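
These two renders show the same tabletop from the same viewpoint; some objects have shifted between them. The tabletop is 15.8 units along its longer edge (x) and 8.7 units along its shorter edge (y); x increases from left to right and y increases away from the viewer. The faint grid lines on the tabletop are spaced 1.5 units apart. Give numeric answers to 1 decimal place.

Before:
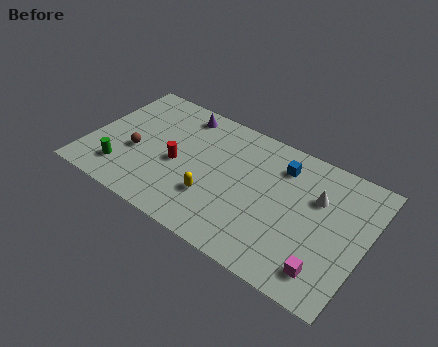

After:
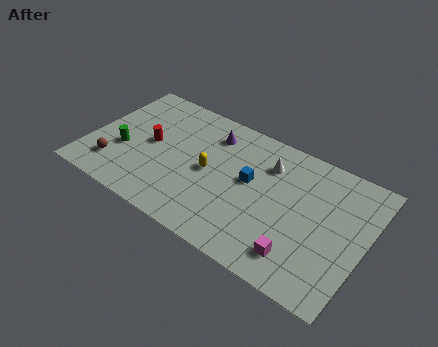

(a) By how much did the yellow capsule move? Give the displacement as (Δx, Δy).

(-0.5, 1.6)

The yellow capsule started near (7.4, 2.7) and ended near (6.9, 4.3).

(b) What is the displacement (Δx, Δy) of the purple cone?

(1.9, -0.6)

The purple cone was at about (4.7, 7.5) and moved to about (6.6, 6.9).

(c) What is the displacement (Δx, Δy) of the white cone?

(-2.9, 0.7)

The white cone was at about (12.9, 5.8) and moved to about (10.0, 6.5).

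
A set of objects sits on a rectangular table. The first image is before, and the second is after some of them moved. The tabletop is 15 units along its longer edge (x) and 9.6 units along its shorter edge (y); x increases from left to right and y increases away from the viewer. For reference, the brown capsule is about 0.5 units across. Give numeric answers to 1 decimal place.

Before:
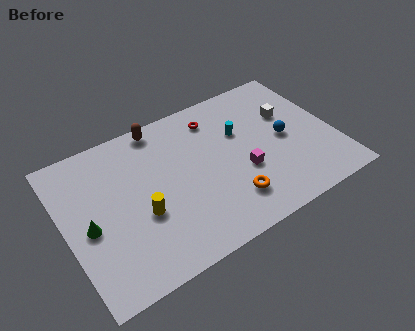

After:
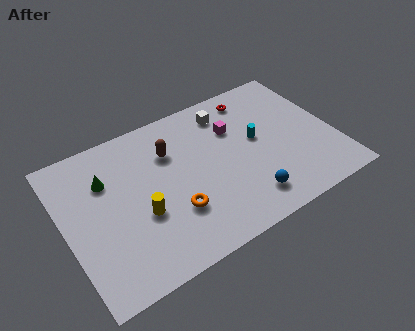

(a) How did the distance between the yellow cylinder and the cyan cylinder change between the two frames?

+0.5

Before: roughly 6.5 units apart; after: 7.0. That's 0.5 units further apart.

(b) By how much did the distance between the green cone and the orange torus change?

-2.9

Before: roughly 7.8 units apart; after: 4.9. That's 2.9 units closer together.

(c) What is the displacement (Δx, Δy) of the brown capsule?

(0.3, -1.9)

The brown capsule was at about (5.8, 8.7) and moved to about (6.1, 6.8).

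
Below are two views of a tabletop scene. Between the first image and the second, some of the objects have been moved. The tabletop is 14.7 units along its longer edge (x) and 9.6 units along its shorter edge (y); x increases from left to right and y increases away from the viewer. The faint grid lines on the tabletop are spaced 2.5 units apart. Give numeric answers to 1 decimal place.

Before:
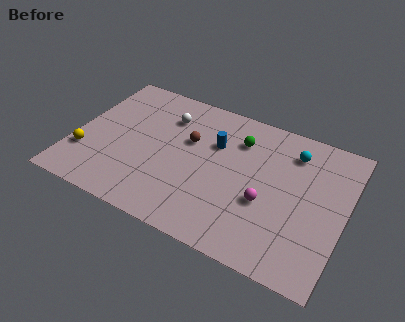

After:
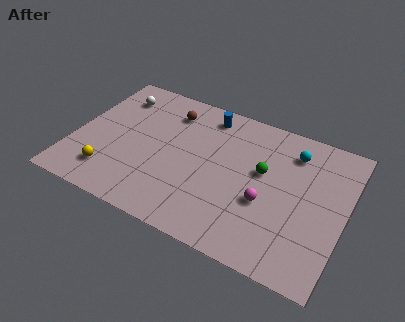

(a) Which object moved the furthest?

the white sphere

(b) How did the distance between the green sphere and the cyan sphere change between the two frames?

-0.5

The distance was about 2.9 in the first image and 2.4 in the second, so they moved 0.5 units closer together.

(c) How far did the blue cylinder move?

1.9

The blue cylinder was near (7.5, 6.4) before and (6.8, 8.2) after, so it travelled √(0.7² + 1.8²) ≈ 1.9 units.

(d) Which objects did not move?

the magenta sphere and the cyan sphere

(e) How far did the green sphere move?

2.2

From (8.7, 7.2) to (10.2, 5.6), the green sphere covered √(1.5² + 1.6²) ≈ 2.2 units.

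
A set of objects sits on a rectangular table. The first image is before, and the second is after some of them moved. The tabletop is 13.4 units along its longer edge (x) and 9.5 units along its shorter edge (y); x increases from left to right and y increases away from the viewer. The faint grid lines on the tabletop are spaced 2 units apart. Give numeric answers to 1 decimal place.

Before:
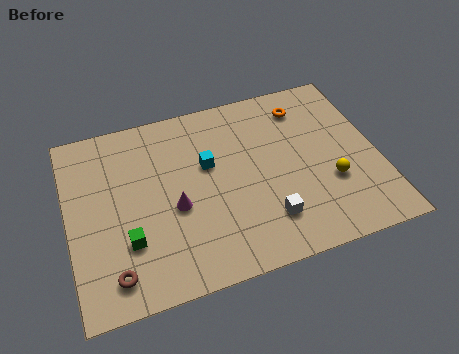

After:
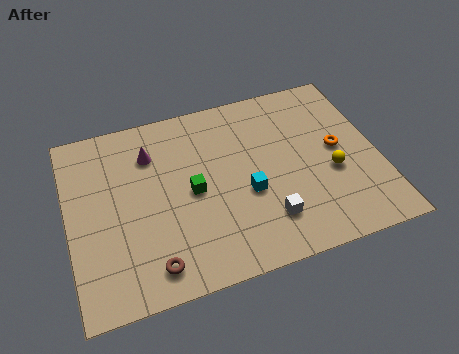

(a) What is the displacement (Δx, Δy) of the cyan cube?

(1.5, -2.0)

From the two frames, the cyan cube sits at roughly (6.1, 5.8) before and (7.6, 3.8) after.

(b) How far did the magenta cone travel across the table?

3.2

The magenta cone was near (4.5, 4.0) before and (3.7, 7.1) after, so it travelled √(0.8² + 3.1²) ≈ 3.2 units.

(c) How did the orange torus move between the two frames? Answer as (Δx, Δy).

(1.2, -2.7)

The orange torus started near (10.5, 7.7) and ended near (11.7, 5.0).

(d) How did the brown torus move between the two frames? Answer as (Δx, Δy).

(1.6, -0.1)

The brown torus started near (1.7, 1.5) and ended near (3.3, 1.4).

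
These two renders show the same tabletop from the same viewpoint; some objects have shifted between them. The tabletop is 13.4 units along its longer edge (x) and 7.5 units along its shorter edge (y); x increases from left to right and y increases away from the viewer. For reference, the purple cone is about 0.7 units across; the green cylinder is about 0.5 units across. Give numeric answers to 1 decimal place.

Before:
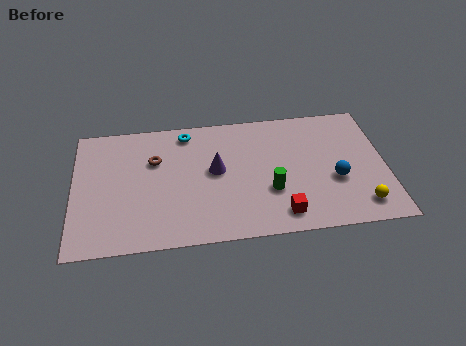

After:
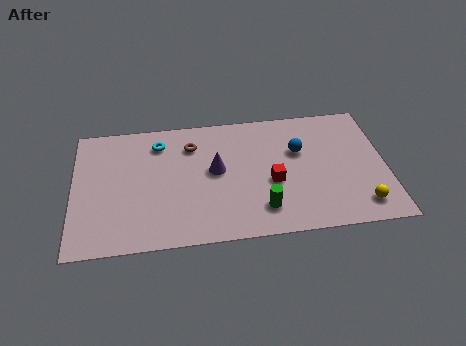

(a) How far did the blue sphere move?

2.4

The blue sphere moved from about (11.2, 2.9) to (9.7, 4.8), a distance of √(1.5² + 1.9²) ≈ 2.4.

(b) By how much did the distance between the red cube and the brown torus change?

-2.2

They were about 6.5 units apart before and 4.3 after — 2.2 units closer together.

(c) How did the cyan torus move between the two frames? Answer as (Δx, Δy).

(-1.2, -0.5)

The cyan torus was at about (4.9, 6.5) and moved to about (3.7, 6.0).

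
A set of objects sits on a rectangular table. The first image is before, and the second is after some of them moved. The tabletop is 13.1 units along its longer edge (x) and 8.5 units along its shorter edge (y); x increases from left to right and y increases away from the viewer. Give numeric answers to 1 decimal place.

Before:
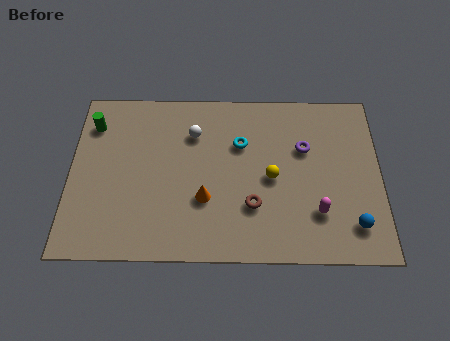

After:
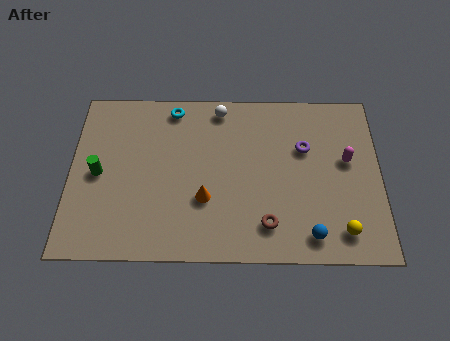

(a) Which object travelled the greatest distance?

the yellow sphere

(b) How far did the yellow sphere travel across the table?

3.9

The yellow sphere moved from about (8.5, 4.0) to (11.4, 1.4), a distance of √(2.9² + 2.6²) ≈ 3.9.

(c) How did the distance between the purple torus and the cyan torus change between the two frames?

+3.2

They were about 2.7 units apart before and 5.9 after — 3.2 units further apart.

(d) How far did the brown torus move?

1.1

The brown torus moved from about (7.7, 2.6) to (8.3, 1.7), a distance of √(0.6² + 0.9²) ≈ 1.1.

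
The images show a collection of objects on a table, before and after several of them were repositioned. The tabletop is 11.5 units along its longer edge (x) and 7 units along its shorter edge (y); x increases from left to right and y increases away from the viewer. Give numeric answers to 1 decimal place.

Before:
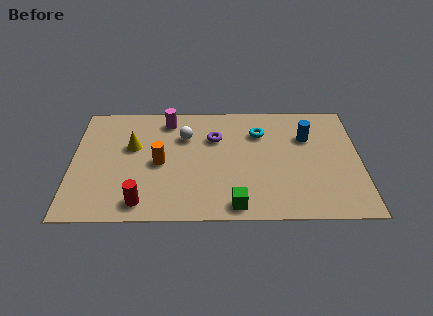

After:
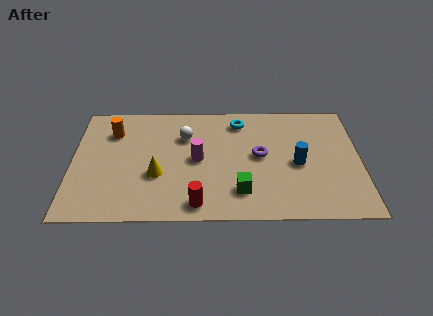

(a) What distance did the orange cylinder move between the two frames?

2.7

The orange cylinder was near (3.5, 3.3) before and (1.6, 5.2) after, so it travelled √(1.9² + 1.9²) ≈ 2.7 units.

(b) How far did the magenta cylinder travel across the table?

2.7

From (3.8, 5.9) to (5.0, 3.5), the magenta cylinder covered √(1.2² + 2.4²) ≈ 2.7 units.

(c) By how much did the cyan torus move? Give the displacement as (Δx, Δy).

(-0.8, 0.7)

The cyan torus was at about (7.5, 5.1) and moved to about (6.7, 5.8).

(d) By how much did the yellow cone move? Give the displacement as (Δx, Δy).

(1.0, -1.7)

The yellow cone was at about (2.4, 4.3) and moved to about (3.4, 2.6).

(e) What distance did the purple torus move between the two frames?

2.1

The purple torus moved from about (5.7, 4.8) to (7.5, 3.7), a distance of √(1.8² + 1.1²) ≈ 2.1.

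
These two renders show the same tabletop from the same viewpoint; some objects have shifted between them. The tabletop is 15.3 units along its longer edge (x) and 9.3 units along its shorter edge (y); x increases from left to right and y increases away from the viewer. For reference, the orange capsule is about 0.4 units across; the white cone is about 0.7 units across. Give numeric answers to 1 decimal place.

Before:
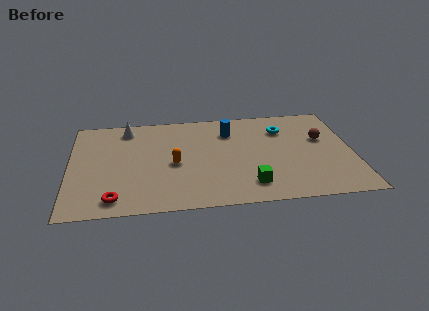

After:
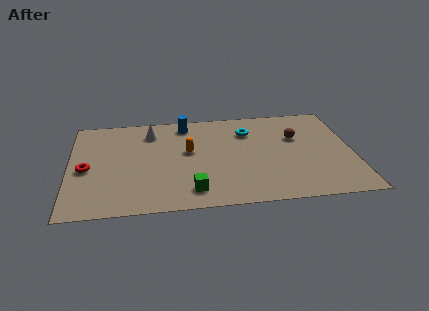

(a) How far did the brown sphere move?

1.4

From (13.7, 5.7) to (12.3, 6.0), the brown sphere covered √(1.4² + 0.3²) ≈ 1.4 units.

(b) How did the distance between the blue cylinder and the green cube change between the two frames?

+1.1

They were about 5.3 units apart before and 6.4 after — 1.1 units further apart.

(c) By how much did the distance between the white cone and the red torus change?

-1.9

The distance was about 6.6 in the first image and 4.7 in the second, so they moved 1.9 units closer together.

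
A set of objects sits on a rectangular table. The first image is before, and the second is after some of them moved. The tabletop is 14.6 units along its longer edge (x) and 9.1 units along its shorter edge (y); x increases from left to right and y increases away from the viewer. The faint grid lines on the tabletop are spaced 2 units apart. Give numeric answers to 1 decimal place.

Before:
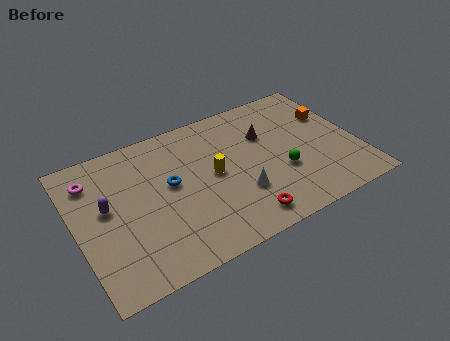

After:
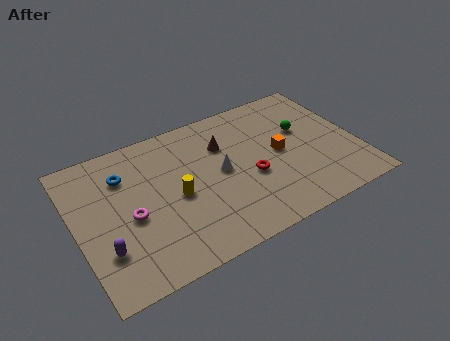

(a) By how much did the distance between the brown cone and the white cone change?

-2.0

They were about 3.7 units apart before and 1.7 after — 2.0 units closer together.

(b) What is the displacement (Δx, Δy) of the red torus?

(0.8, 2.4)

From the two frames, the red torus sits at roughly (8.1, 1.3) before and (8.9, 3.7) after.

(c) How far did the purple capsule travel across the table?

2.5

The purple capsule was near (1.6, 5.1) before and (1.2, 2.6) after, so it travelled √(0.4² + 2.5²) ≈ 2.5 units.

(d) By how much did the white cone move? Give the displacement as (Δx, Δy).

(-0.7, 1.8)

The white cone was at about (8.2, 2.9) and moved to about (7.5, 4.7).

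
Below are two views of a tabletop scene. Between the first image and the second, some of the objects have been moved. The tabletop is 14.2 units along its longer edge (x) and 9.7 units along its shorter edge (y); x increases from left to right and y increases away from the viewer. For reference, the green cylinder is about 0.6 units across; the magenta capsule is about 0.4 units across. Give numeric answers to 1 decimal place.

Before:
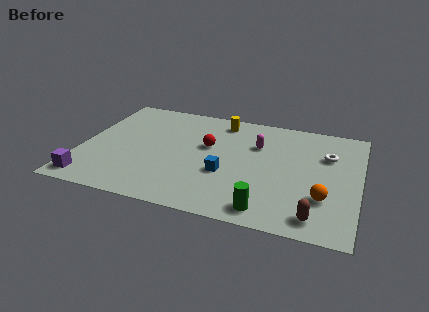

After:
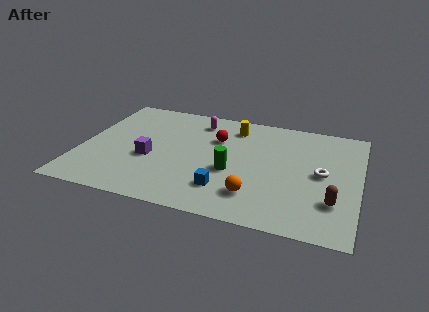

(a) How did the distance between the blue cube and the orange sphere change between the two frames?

-3.5

They were about 5.0 units apart before and 1.5 after — 3.5 units closer together.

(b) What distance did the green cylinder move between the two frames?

3.4

From (9.8, 1.2) to (7.8, 3.9), the green cylinder covered √(2.0² + 2.7²) ≈ 3.4 units.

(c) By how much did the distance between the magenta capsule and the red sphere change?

-0.8

Before: roughly 2.6 units apart; after: 1.8. That's 0.8 units closer together.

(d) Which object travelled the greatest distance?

the purple cube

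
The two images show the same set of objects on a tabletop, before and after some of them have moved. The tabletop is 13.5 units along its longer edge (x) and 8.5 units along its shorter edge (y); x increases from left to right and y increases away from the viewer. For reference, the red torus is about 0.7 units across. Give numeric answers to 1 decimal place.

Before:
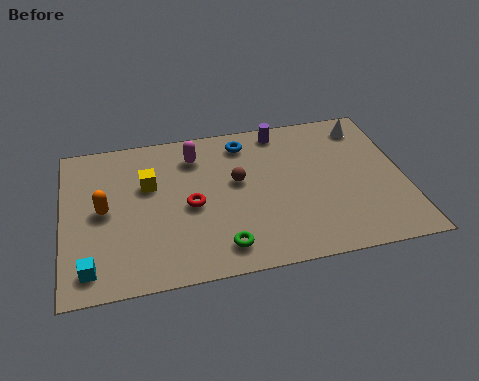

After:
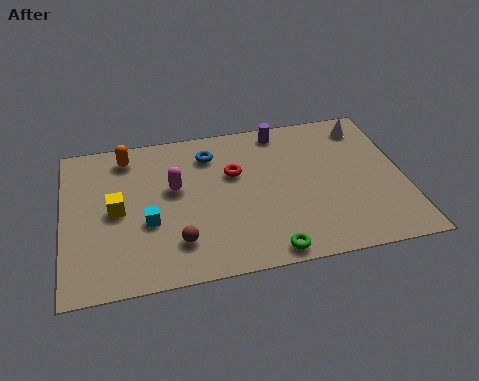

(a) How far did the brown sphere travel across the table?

3.8

The brown sphere was near (6.9, 4.9) before and (4.4, 2.0) after, so it travelled √(2.5² + 2.9²) ≈ 3.8 units.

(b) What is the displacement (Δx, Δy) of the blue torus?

(-1.4, -0.4)

The blue torus was at about (7.3, 7.1) and moved to about (5.9, 6.7).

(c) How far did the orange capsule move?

3.1

The orange capsule moved from about (1.6, 4.3) to (2.6, 7.2), a distance of √(1.0² + 2.9²) ≈ 3.1.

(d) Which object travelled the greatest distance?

the brown sphere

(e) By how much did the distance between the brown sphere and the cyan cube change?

-5.2

They were about 6.9 units apart before and 1.7 after — 5.2 units closer together.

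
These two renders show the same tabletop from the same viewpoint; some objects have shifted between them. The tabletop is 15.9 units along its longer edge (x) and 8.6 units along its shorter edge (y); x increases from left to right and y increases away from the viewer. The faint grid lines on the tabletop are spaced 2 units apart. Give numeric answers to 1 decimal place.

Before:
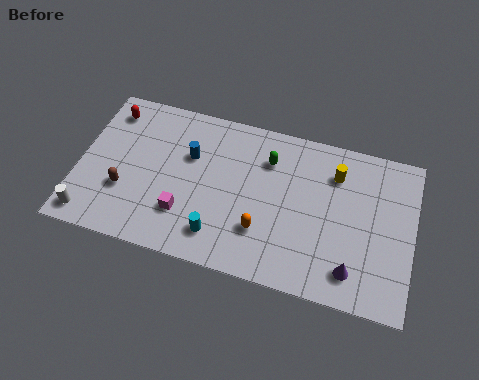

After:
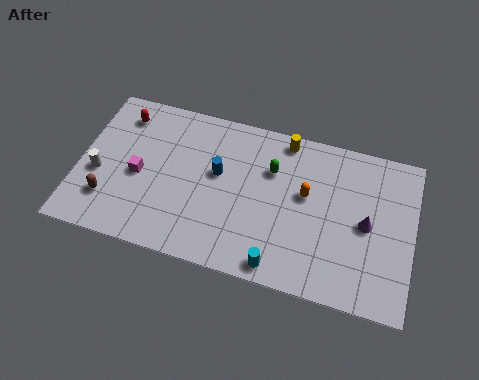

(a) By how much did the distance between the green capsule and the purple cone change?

-1.5

Before: roughly 6.4 units apart; after: 4.9. That's 1.5 units closer together.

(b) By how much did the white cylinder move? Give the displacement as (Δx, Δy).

(0.2, 2.4)

The white cylinder was at about (0.8, 1.1) and moved to about (1.0, 3.5).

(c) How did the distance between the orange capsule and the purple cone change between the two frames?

-1.4

Before: roughly 4.4 units apart; after: 3.0. That's 1.4 units closer together.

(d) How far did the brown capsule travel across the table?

1.0

The brown capsule moved from about (2.3, 2.9) to (1.6, 2.2), a distance of √(0.7² + 0.7²) ≈ 1.0.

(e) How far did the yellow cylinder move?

2.8

The yellow cylinder moved from about (12.1, 6.5) to (9.6, 7.7), a distance of √(2.5² + 1.2²) ≈ 2.8.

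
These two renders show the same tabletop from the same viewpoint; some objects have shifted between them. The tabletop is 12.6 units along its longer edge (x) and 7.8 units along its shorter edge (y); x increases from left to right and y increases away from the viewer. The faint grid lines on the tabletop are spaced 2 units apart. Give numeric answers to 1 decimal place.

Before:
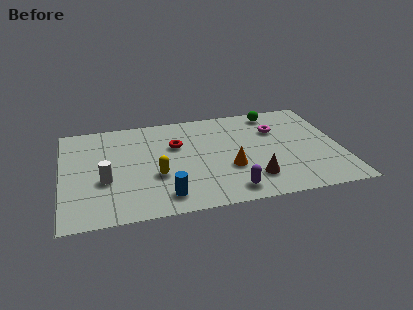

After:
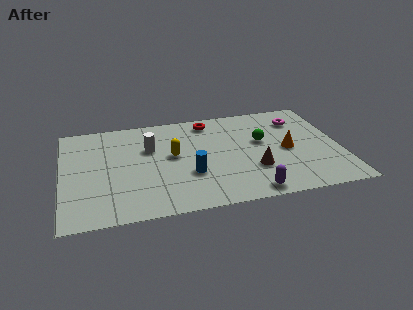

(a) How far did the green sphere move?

2.3

The green sphere moved from about (9.8, 6.8) to (9.1, 4.6), a distance of √(0.7² + 2.2²) ≈ 2.3.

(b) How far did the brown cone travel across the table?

0.7

The brown cone was near (8.5, 1.8) before and (8.6, 2.5) after, so it travelled √(0.1² + 0.7²) ≈ 0.7 units.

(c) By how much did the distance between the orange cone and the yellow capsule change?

+1.9

The distance was about 3.3 in the first image and 5.2 in the second, so they moved 1.9 units further apart.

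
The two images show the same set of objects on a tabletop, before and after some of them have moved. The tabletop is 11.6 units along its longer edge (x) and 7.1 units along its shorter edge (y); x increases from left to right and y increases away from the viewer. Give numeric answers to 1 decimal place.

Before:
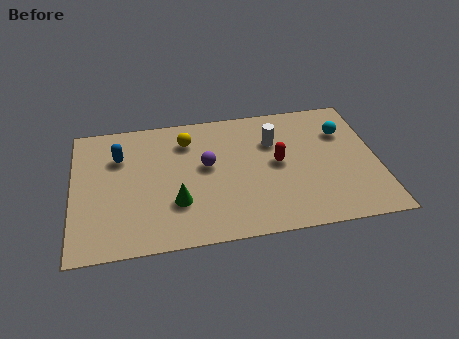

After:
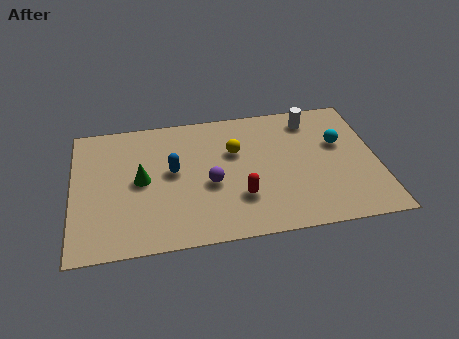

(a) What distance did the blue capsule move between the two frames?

2.3

The blue capsule was near (1.8, 5.0) before and (3.8, 3.9) after, so it travelled √(2.0² + 1.1²) ≈ 2.3 units.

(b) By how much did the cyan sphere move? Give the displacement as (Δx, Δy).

(-0.2, -0.6)

From the two frames, the cyan sphere sits at roughly (10.4, 5.0) before and (10.2, 4.4) after.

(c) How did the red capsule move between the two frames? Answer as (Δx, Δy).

(-1.5, -1.6)

The red capsule started near (7.8, 3.7) and ended near (6.3, 2.1).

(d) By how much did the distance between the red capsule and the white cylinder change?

+3.6

The distance was about 1.2 in the first image and 4.8 in the second, so they moved 3.6 units further apart.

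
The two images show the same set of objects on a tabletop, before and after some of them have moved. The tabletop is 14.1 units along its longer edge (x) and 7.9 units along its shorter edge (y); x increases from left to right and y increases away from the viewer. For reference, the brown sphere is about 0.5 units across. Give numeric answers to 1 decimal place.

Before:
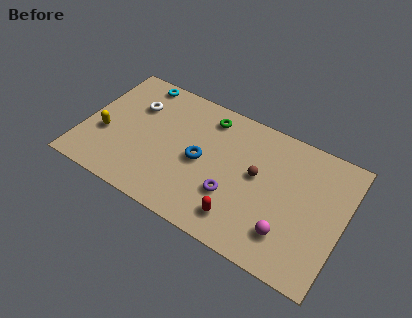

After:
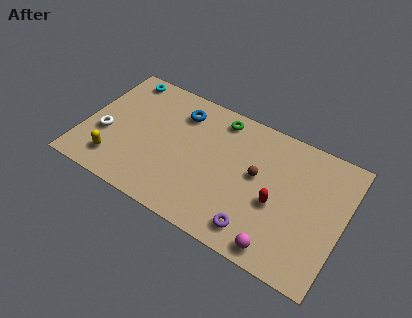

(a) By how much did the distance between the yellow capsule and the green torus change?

+0.9

Before: roughly 6.3 units apart; after: 7.2. That's 0.9 units further apart.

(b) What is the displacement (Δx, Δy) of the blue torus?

(-1.5, 2.4)

The blue torus started near (6.4, 3.8) and ended near (4.9, 6.2).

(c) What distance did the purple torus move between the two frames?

2.0

From (8.3, 2.6) to (9.8, 1.3), the purple torus covered √(1.5² + 1.3²) ≈ 2.0 units.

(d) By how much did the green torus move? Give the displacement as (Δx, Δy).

(0.6, 0.2)

The green torus was at about (6.4, 6.6) and moved to about (7.0, 6.8).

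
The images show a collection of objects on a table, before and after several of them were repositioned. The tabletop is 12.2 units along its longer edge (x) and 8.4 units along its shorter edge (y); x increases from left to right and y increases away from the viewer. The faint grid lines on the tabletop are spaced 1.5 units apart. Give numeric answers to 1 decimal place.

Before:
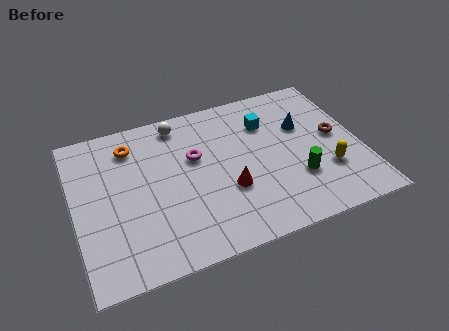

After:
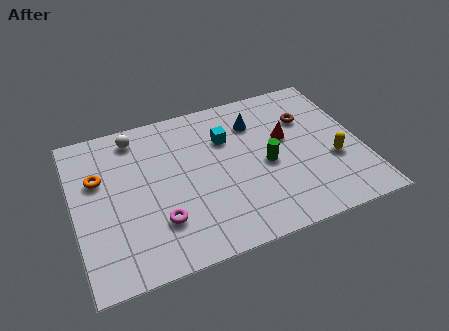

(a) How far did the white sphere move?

1.9

From (4.7, 7.3) to (2.8, 7.2), the white sphere covered √(1.9² + 0.1²) ≈ 1.9 units.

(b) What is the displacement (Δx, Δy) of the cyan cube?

(-1.8, -0.3)

From the two frames, the cyan cube sits at roughly (8.4, 6.1) before and (6.6, 5.8) after.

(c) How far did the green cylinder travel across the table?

1.7

The green cylinder moved from about (9.3, 2.6) to (8.1, 3.8), a distance of √(1.2² + 1.2²) ≈ 1.7.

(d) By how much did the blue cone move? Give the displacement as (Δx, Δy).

(-2.0, 0.9)

The blue cone started near (9.9, 5.4) and ended near (7.9, 6.3).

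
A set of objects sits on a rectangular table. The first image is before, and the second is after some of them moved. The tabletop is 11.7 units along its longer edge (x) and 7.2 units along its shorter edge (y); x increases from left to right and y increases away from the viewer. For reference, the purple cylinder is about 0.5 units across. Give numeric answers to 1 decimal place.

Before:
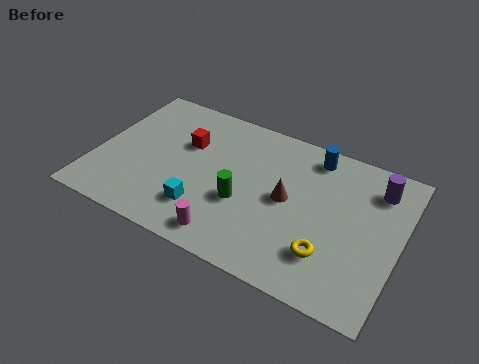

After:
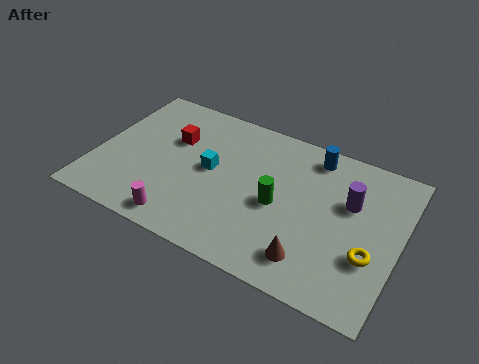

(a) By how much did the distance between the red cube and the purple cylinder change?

-0.5

The distance was about 7.4 in the first image and 6.9 in the second, so they moved 0.5 units closer together.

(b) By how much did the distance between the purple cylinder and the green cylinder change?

-2.7

The distance was about 5.6 in the first image and 2.9 in the second, so they moved 2.7 units closer together.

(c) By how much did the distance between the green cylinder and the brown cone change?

+0.6

Before: roughly 1.8 units apart; after: 2.4. That's 0.6 units further apart.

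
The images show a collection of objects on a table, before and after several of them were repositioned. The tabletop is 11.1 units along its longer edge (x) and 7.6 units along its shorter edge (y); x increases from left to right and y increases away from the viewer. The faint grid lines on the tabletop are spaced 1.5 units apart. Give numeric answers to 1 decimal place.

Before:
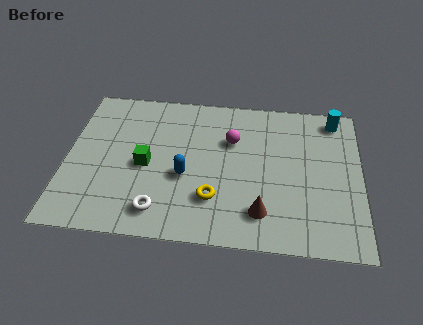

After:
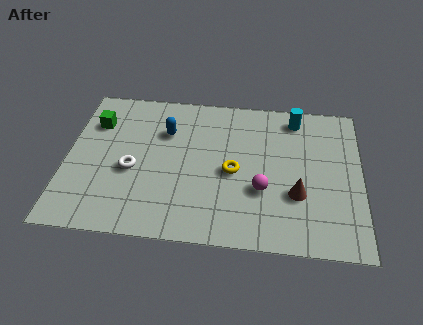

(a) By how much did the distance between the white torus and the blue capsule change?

+0.4

Before: roughly 2.0 units apart; after: 2.4. That's 0.4 units further apart.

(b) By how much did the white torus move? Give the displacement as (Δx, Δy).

(-1.1, 1.9)

The white torus was at about (3.6, 1.3) and moved to about (2.5, 3.2).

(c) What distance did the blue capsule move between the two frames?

2.3

The blue capsule was near (4.5, 3.1) before and (3.7, 5.3) after, so it travelled √(0.8² + 2.2²) ≈ 2.3 units.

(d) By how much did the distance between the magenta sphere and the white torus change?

+0.3

The distance was about 4.6 in the first image and 4.9 in the second, so they moved 0.3 units further apart.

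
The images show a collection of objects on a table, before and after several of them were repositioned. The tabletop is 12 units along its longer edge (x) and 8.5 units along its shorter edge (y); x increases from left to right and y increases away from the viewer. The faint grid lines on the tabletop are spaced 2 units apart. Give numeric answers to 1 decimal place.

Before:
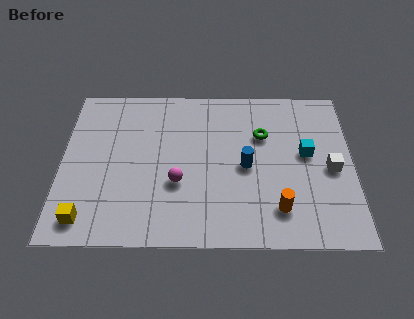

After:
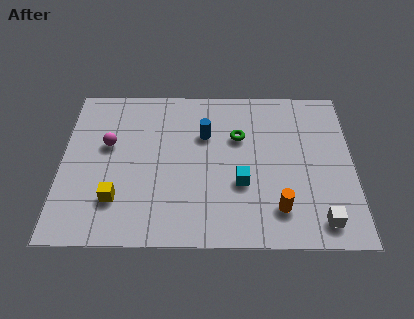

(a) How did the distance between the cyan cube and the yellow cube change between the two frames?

-4.5

They were about 9.7 units apart before and 5.2 after — 4.5 units closer together.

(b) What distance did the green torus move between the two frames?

1.0

From (8.3, 5.7) to (7.3, 5.6), the green torus covered √(1.0² + 0.1²) ≈ 1.0 units.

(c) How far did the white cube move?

2.7

From (11.1, 3.9) to (10.6, 1.2), the white cube covered √(0.5² + 2.7²) ≈ 2.7 units.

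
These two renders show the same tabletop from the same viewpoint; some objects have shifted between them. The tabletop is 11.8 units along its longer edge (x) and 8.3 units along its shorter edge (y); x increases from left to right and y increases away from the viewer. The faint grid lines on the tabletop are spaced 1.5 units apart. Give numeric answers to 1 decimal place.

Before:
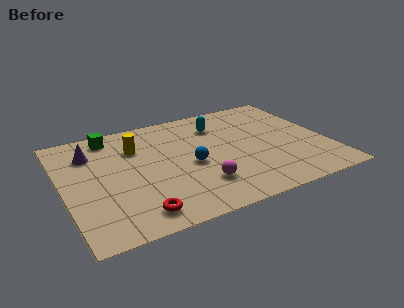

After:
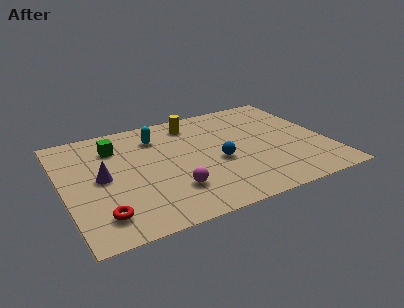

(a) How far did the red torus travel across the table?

1.6

The red torus was near (2.9, 1.2) before and (1.4, 1.6) after, so it travelled √(1.5² + 0.4²) ≈ 1.6 units.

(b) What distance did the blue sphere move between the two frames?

1.2

From (5.6, 3.7) to (6.8, 3.5), the blue sphere covered √(1.2² + 0.2²) ≈ 1.2 units.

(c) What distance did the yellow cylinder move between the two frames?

2.9

From (3.4, 5.9) to (6.1, 6.9), the yellow cylinder covered √(2.7² + 1.0²) ≈ 2.9 units.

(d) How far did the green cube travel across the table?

0.9

The green cube was near (2.4, 7.2) before and (2.5, 6.3) after, so it travelled √(0.1² + 0.9²) ≈ 0.9 units.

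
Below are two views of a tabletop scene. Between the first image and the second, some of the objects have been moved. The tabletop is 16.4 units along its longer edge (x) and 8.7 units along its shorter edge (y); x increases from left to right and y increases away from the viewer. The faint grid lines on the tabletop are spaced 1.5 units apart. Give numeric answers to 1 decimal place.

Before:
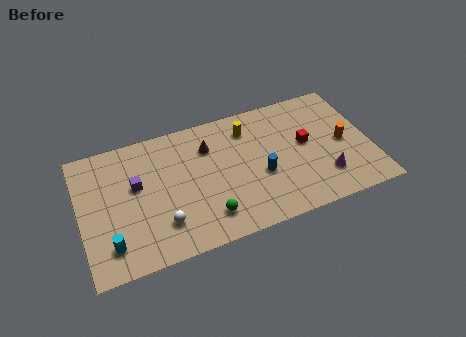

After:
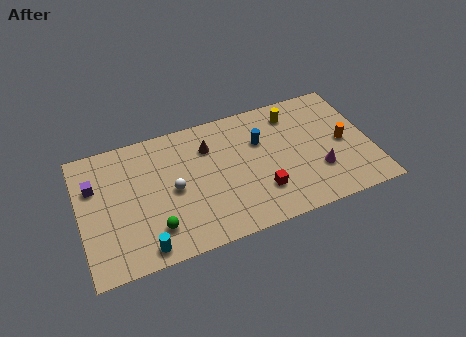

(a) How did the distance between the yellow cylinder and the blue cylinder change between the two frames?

-1.0

The distance was about 3.4 in the first image and 2.4 in the second, so they moved 1.0 units closer together.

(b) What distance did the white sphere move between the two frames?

2.2

The white sphere moved from about (4.4, 2.2) to (5.2, 4.2), a distance of √(0.8² + 2.0²) ≈ 2.2.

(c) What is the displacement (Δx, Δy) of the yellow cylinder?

(2.6, 0.2)

From the two frames, the yellow cylinder sits at roughly (9.7, 6.9) before and (12.3, 7.1) after.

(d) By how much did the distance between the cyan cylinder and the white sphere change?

+0.8

They were about 2.9 units apart before and 3.7 after — 0.8 units further apart.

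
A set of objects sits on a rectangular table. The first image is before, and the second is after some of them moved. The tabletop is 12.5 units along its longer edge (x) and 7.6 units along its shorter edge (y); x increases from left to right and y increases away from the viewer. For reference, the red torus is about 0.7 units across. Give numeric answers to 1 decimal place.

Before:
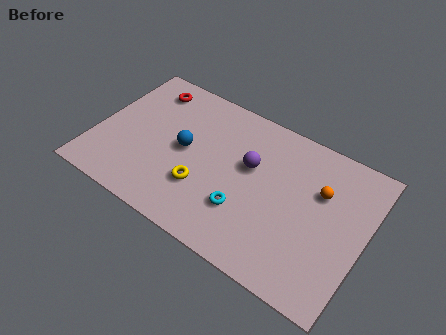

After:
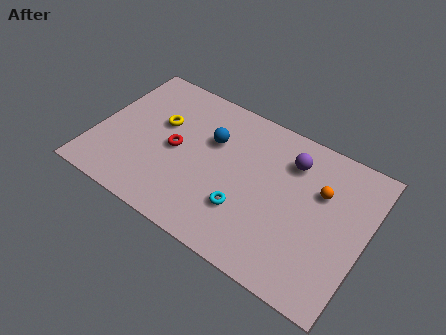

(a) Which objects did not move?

the orange sphere and the cyan torus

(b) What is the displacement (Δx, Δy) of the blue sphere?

(1.1, 1.1)

The blue sphere started near (4.1, 3.9) and ended near (5.2, 5.0).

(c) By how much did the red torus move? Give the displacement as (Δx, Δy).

(1.8, -2.6)

The red torus was at about (1.9, 6.3) and moved to about (3.7, 3.7).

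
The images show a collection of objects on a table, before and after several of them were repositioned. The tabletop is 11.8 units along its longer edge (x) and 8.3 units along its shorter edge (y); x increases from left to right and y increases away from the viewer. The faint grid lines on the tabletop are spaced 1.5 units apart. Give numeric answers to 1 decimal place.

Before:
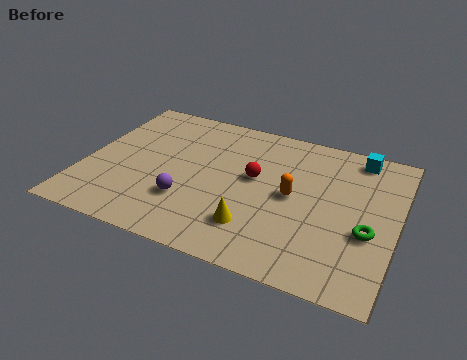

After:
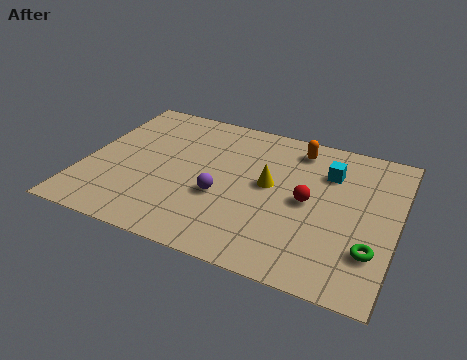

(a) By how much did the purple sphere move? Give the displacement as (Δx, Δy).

(1.2, 0.7)

The purple sphere was at about (4.1, 2.5) and moved to about (5.3, 3.2).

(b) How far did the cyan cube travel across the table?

1.6

From (10.1, 7.3) to (9.1, 6.0), the cyan cube covered √(1.0² + 1.3²) ≈ 1.6 units.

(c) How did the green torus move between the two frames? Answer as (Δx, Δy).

(0.2, -0.9)

The green torus was at about (10.8, 3.2) and moved to about (11.0, 2.3).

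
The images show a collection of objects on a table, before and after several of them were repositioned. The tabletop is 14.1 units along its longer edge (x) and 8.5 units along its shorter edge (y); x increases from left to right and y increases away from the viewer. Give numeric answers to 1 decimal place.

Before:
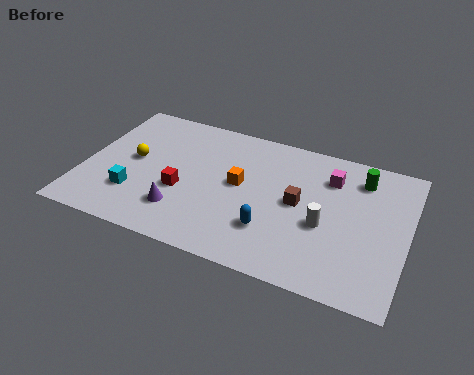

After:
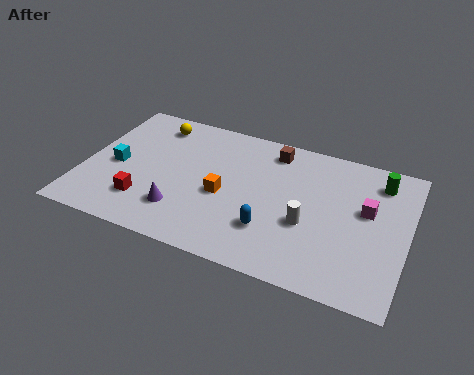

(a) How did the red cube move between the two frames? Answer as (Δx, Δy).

(-1.5, -1.2)

From the two frames, the red cube sits at roughly (4.4, 3.3) before and (2.9, 2.1) after.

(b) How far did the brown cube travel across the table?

3.1

The brown cube was near (9.4, 4.4) before and (8.0, 7.2) after, so it travelled √(1.4² + 2.8²) ≈ 3.1 units.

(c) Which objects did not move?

the blue capsule and the purple cone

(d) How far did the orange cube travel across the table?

1.1

The orange cube was near (6.8, 4.6) before and (6.2, 3.7) after, so it travelled √(0.6² + 0.9²) ≈ 1.1 units.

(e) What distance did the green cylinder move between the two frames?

0.8

From (11.9, 6.8) to (12.7, 6.9), the green cylinder covered √(0.8² + 0.1²) ≈ 0.8 units.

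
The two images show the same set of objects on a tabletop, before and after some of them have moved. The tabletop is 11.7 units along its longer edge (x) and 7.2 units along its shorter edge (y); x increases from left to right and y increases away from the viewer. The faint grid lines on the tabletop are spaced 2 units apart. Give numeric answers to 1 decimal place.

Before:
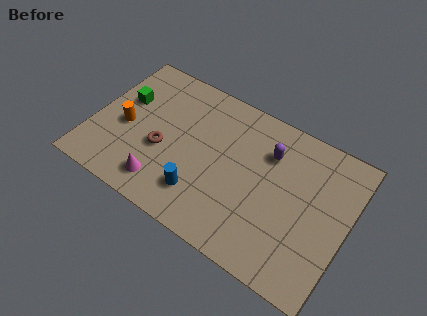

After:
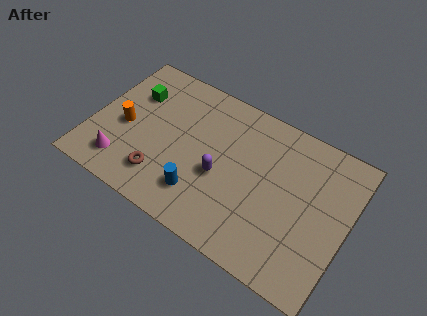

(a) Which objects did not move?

the blue cylinder and the orange cylinder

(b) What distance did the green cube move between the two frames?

0.6

The green cube was near (1.2, 4.5) before and (1.6, 5.0) after, so it travelled √(0.4² + 0.5²) ≈ 0.6 units.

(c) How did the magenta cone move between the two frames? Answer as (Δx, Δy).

(-1.9, 0.1)

The magenta cone was at about (3.6, 1.3) and moved to about (1.7, 1.4).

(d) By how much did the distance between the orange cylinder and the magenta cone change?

-1.0

Before: roughly 2.8 units apart; after: 1.8. That's 1.0 units closer together.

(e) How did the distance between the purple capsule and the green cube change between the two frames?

-1.9

The distance was about 6.7 in the first image and 4.8 in the second, so they moved 1.9 units closer together.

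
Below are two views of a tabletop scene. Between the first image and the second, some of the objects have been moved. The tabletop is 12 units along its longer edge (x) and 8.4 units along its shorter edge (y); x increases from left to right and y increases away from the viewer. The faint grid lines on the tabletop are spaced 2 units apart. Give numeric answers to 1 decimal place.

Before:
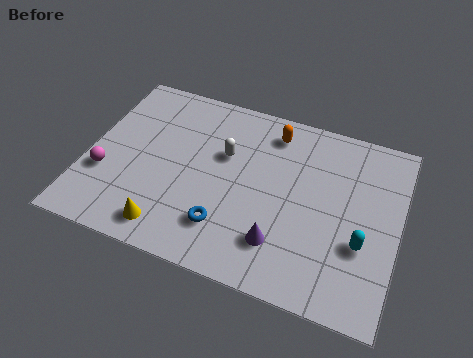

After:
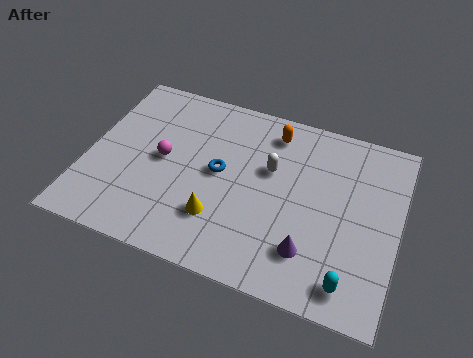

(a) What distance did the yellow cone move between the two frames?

2.1

The yellow cone was near (3.5, 1.2) before and (5.3, 2.3) after, so it travelled √(1.8² + 1.1²) ≈ 2.1 units.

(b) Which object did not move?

the orange capsule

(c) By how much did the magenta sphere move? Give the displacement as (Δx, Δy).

(2.1, 1.4)

The magenta sphere started near (0.8, 2.9) and ended near (2.9, 4.3).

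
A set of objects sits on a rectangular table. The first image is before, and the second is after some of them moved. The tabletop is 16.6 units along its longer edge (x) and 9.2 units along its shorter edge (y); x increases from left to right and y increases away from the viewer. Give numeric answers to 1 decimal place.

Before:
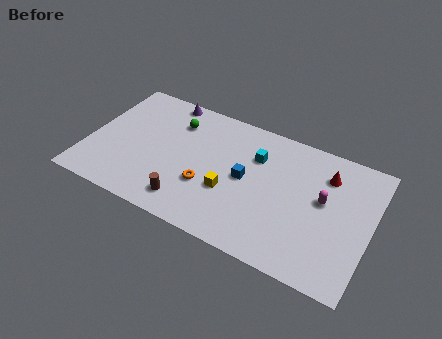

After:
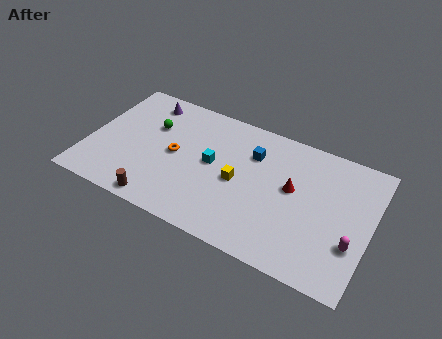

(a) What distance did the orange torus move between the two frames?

2.5

The orange torus was near (7.2, 3.2) before and (5.1, 4.6) after, so it travelled √(2.1² + 1.4²) ≈ 2.5 units.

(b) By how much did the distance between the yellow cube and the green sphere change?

+0.5

The distance was about 5.2 in the first image and 5.7 in the second, so they moved 0.5 units further apart.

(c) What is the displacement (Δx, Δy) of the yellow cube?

(0.4, 0.9)

The yellow cube was at about (8.5, 3.4) and moved to about (8.9, 4.3).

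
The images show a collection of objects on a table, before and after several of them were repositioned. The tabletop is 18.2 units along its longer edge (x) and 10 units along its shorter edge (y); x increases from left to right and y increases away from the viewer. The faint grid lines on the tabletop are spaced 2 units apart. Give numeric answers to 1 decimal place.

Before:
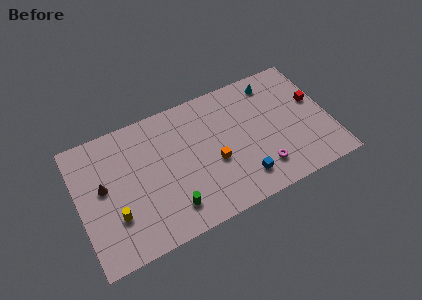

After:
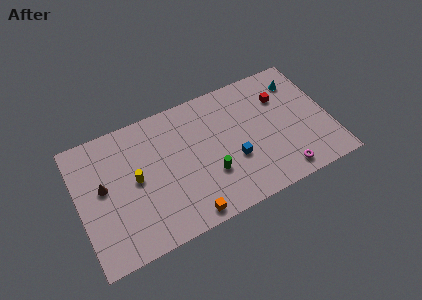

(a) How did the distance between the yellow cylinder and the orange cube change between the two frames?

-2.1

They were about 7.4 units apart before and 5.3 after — 2.1 units closer together.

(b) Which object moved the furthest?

the orange cube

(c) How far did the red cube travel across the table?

2.6

The red cube was near (17.3, 5.9) before and (15.0, 7.1) after, so it travelled √(2.3² + 1.2²) ≈ 2.6 units.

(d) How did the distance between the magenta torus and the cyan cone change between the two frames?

+0.4

The distance was about 6.5 in the first image and 6.9 in the second, so they moved 0.4 units further apart.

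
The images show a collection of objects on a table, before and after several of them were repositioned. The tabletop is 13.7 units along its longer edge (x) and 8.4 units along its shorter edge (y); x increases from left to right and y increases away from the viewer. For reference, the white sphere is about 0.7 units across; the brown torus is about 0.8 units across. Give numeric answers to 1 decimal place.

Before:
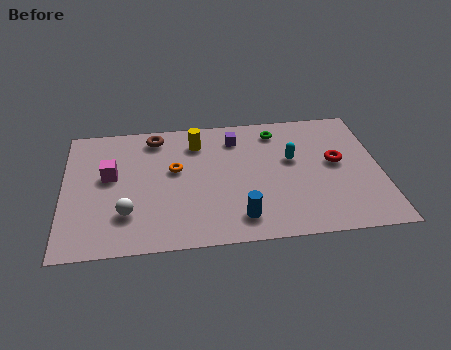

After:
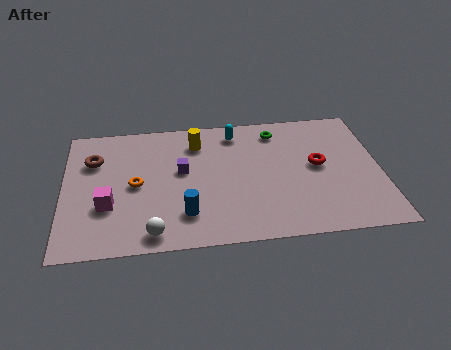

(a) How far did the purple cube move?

3.1

The purple cube moved from about (7.5, 6.7) to (5.1, 4.8), a distance of √(2.4² + 1.9²) ≈ 3.1.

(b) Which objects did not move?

the green torus and the yellow cylinder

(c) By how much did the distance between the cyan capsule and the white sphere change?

-0.6

Before: roughly 7.7 units apart; after: 7.1. That's 0.6 units closer together.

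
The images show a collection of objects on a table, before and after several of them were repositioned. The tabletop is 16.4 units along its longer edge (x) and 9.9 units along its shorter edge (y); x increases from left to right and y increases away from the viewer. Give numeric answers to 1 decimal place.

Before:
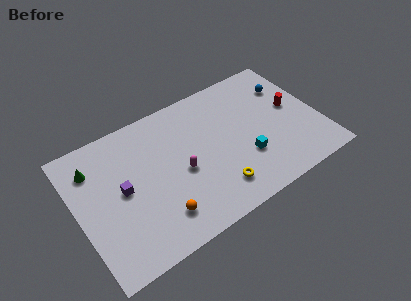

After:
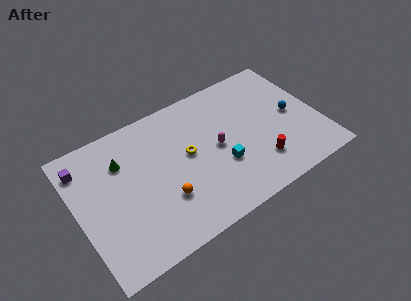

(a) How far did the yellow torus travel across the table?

3.7

The yellow torus moved from about (8.9, 2.0) to (7.5, 5.4), a distance of √(1.4² + 3.4²) ≈ 3.7.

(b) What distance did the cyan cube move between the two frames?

1.6

The cyan cube was near (11.1, 3.2) before and (9.5, 3.5) after, so it travelled √(1.6² + 0.3²) ≈ 1.6 units.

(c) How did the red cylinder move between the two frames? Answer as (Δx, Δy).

(-2.9, -3.0)

The red cylinder started near (14.8, 5.4) and ended near (11.9, 2.4).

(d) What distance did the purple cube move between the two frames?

3.6

The purple cube was near (3.0, 5.1) before and (0.8, 8.0) after, so it travelled √(2.2² + 2.9²) ≈ 3.6 units.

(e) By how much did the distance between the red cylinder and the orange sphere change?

-3.9

The distance was about 10.3 in the first image and 6.4 in the second, so they moved 3.9 units closer together.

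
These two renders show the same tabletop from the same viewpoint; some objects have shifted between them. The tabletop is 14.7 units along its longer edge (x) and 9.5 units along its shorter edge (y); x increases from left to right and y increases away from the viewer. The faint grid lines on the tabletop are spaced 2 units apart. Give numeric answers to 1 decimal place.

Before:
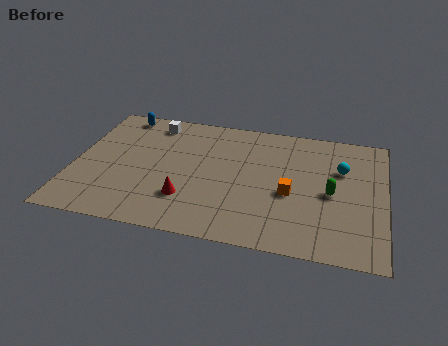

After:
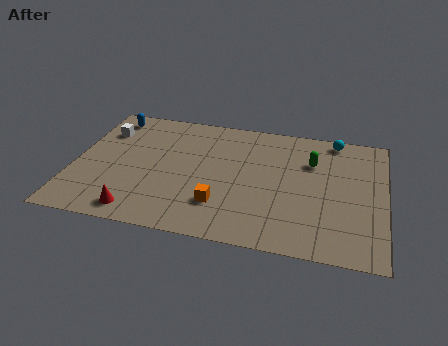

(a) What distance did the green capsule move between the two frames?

2.4

The green capsule was near (12.2, 4.4) before and (11.2, 6.6) after, so it travelled √(1.0² + 2.2²) ≈ 2.4 units.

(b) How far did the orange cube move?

3.5

The orange cube moved from about (10.3, 4.0) to (7.1, 2.5), a distance of √(3.2² + 1.5²) ≈ 3.5.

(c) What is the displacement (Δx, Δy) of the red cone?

(-2.2, -1.4)

From the two frames, the red cone sits at roughly (5.5, 2.6) before and (3.3, 1.2) after.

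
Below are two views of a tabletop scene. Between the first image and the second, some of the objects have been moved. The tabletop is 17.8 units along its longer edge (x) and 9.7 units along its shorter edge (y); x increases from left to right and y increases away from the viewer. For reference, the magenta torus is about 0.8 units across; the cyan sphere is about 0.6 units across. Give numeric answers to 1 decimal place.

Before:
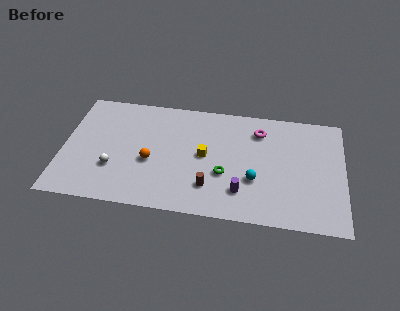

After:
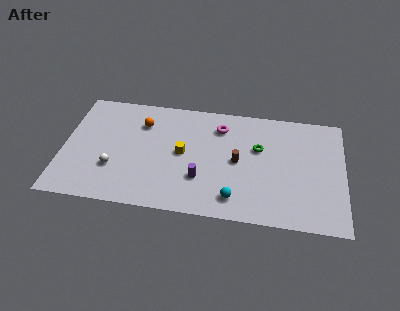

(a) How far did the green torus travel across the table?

3.3

The green torus was near (10.3, 3.6) before and (12.4, 6.1) after, so it travelled √(2.1² + 2.5²) ≈ 3.3 units.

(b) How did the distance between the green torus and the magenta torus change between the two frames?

-1.6

Before: roughly 4.5 units apart; after: 2.9. That's 1.6 units closer together.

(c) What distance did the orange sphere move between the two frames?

3.3

The orange sphere moved from about (5.6, 4.0) to (4.9, 7.2), a distance of √(0.7² + 3.2²) ≈ 3.3.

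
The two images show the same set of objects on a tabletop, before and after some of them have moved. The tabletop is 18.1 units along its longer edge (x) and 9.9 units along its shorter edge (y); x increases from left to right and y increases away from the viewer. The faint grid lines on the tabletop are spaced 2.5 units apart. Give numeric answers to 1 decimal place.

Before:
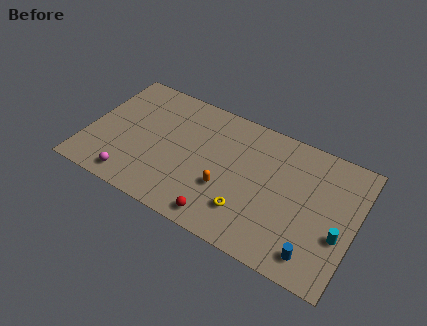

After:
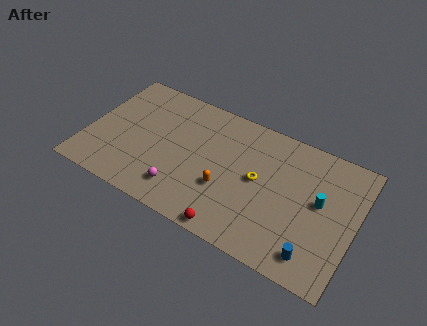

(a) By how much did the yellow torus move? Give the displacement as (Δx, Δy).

(0.4, 2.7)

The yellow torus was at about (11.2, 2.5) and moved to about (11.6, 5.2).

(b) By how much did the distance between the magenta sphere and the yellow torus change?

-2.0

They were about 7.8 units apart before and 5.8 after — 2.0 units closer together.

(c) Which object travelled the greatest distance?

the magenta sphere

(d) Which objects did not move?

the orange capsule and the blue cylinder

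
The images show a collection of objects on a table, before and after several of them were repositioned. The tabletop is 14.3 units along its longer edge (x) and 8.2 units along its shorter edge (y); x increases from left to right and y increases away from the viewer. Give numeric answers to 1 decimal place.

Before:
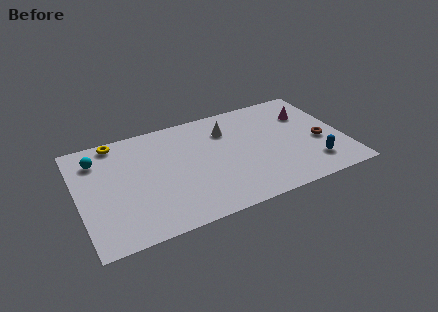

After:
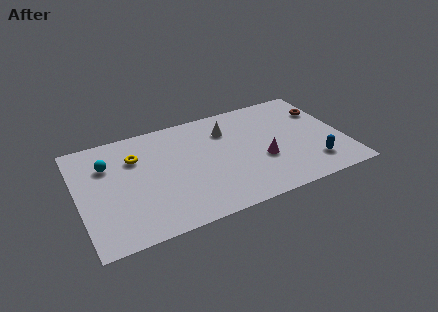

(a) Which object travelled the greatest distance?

the magenta cone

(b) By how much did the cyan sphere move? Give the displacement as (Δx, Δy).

(0.5, -0.6)

The cyan sphere started near (1.2, 6.4) and ended near (1.7, 5.8).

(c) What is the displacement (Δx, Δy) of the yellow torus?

(0.9, -1.6)

The yellow torus was at about (2.3, 7.4) and moved to about (3.2, 5.8).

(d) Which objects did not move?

the white cone and the blue capsule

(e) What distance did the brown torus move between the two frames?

2.5

The brown torus moved from about (13.0, 3.4) to (13.5, 5.8), a distance of √(0.5² + 2.4²) ≈ 2.5.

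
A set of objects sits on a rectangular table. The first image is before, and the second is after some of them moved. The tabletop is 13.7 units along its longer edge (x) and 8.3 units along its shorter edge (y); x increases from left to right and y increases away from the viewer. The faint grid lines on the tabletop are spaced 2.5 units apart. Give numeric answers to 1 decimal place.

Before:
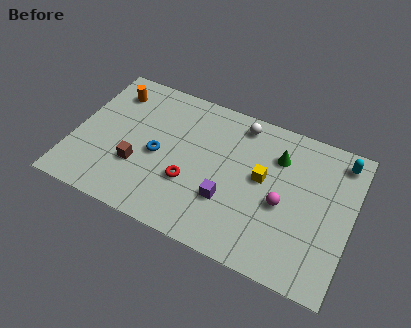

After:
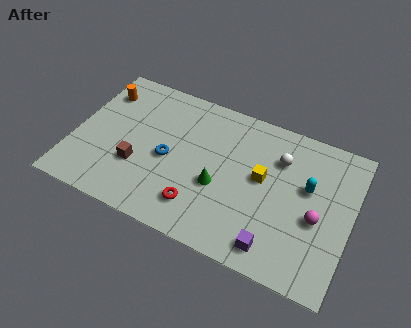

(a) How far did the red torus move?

1.3

The red torus moved from about (5.9, 2.9) to (6.5, 1.8), a distance of √(0.6² + 1.1²) ≈ 1.3.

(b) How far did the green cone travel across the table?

3.8

From (9.9, 6.1) to (7.3, 3.3), the green cone covered √(2.6² + 2.8²) ≈ 3.8 units.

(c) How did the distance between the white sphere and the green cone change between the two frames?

+1.5

Before: roughly 2.3 units apart; after: 3.8. That's 1.5 units further apart.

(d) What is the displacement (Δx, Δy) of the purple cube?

(2.5, -1.5)

The purple cube was at about (7.8, 2.7) and moved to about (10.3, 1.2).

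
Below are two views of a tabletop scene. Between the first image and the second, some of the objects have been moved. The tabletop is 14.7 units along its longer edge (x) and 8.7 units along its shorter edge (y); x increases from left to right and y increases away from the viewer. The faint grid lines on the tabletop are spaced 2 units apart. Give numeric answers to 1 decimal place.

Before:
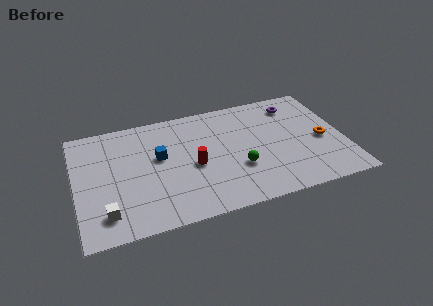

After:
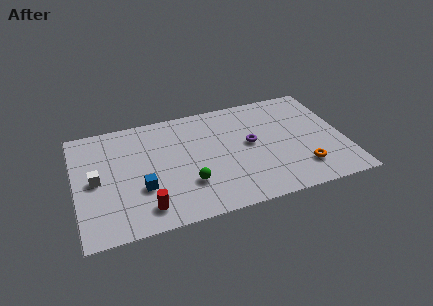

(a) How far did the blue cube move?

2.4

From (4.6, 5.1) to (3.5, 3.0), the blue cube covered √(1.1² + 2.1²) ≈ 2.4 units.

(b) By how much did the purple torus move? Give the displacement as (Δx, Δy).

(-2.7, -2.4)

From the two frames, the purple torus sits at roughly (12.3, 7.1) before and (9.6, 4.7) after.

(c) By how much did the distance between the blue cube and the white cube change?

-1.9

Before: roughly 4.6 units apart; after: 2.7. That's 1.9 units closer together.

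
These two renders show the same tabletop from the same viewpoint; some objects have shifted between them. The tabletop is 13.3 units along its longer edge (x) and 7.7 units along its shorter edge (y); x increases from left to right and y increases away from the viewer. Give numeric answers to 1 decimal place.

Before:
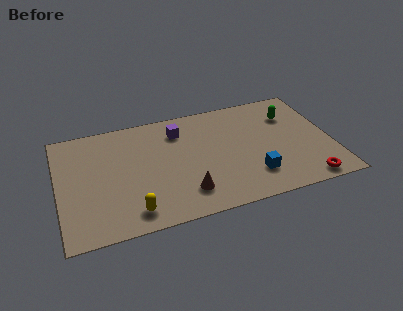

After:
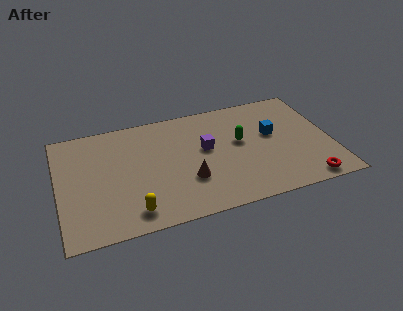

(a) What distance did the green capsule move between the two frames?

2.9

The green capsule moved from about (11.5, 5.6) to (8.9, 4.4), a distance of √(2.6² + 1.2²) ≈ 2.9.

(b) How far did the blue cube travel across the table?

2.9

The blue cube was near (9.3, 1.9) before and (10.5, 4.5) after, so it travelled √(1.2² + 2.6²) ≈ 2.9 units.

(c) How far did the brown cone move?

0.8

The brown cone was near (6.0, 1.7) before and (6.2, 2.5) after, so it travelled √(0.2² + 0.8²) ≈ 0.8 units.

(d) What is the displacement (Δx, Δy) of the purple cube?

(1.2, -1.6)

From the two frames, the purple cube sits at roughly (6.0, 6.0) before and (7.2, 4.4) after.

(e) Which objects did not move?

the red torus and the yellow capsule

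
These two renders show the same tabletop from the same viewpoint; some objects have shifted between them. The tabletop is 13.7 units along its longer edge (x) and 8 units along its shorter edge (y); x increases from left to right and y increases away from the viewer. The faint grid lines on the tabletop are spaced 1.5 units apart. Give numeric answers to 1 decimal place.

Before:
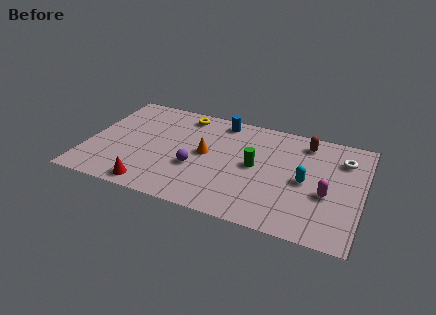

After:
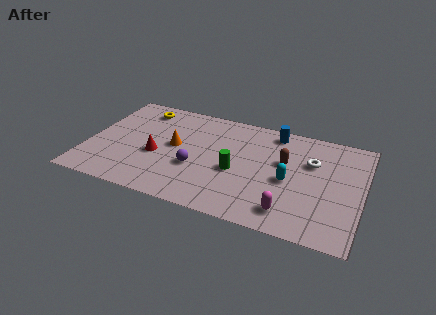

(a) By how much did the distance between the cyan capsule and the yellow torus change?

+1.3

Before: roughly 7.1 units apart; after: 8.4. That's 1.3 units further apart.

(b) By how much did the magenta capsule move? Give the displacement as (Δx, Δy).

(-1.7, -1.8)

From the two frames, the magenta capsule sits at roughly (12.0, 3.2) before and (10.3, 1.4) after.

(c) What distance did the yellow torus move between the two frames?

2.2

The yellow torus moved from about (4.5, 6.9) to (2.3, 6.7), a distance of √(2.2² + 0.2²) ≈ 2.2.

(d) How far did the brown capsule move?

2.0

The brown capsule moved from about (10.7, 6.7) to (9.8, 4.9), a distance of √(0.9² + 1.8²) ≈ 2.0.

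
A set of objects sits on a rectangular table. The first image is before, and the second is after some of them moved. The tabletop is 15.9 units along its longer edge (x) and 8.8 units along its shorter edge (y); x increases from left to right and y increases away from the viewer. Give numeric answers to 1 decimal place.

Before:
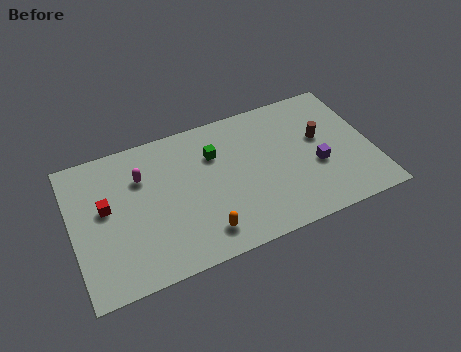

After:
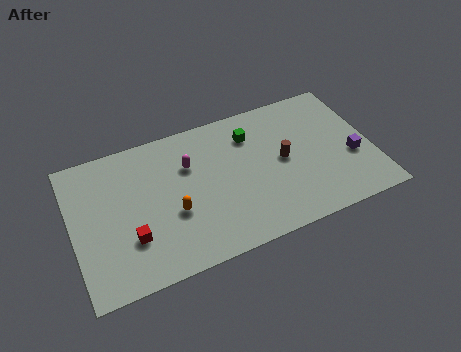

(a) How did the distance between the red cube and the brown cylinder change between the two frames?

-3.0

The distance was about 11.5 in the first image and 8.5 in the second, so they moved 3.0 units closer together.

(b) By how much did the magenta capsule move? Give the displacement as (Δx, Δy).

(2.5, -0.2)

The magenta capsule was at about (3.8, 6.2) and moved to about (6.3, 6.0).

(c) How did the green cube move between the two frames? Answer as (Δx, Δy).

(2.0, 0.5)

The green cube was at about (7.7, 6.2) and moved to about (9.7, 6.7).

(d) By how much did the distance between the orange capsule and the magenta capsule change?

-2.6

The distance was about 5.4 in the first image and 2.8 in the second, so they moved 2.6 units closer together.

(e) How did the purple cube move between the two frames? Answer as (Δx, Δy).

(1.9, -0.1)

The purple cube was at about (12.9, 3.5) and moved to about (14.8, 3.4).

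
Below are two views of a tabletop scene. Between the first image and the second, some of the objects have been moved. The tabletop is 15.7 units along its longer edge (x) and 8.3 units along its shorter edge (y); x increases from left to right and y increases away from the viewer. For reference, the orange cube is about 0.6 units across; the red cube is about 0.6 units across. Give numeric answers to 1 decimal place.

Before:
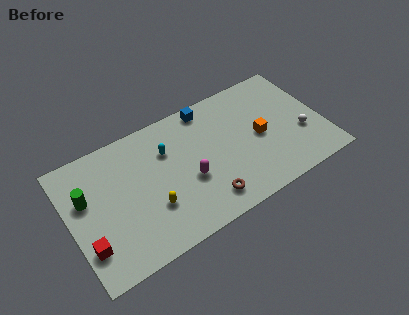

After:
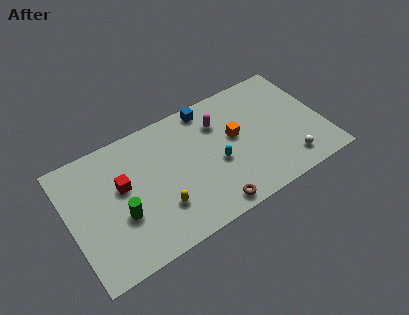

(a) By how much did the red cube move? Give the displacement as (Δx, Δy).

(2.5, 2.7)

The red cube was at about (0.8, 2.2) and moved to about (3.3, 4.9).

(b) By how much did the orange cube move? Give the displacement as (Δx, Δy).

(-1.5, 0.7)

The orange cube started near (11.8, 4.0) and ended near (10.3, 4.7).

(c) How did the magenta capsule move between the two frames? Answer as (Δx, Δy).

(2.3, 2.8)

The magenta capsule started near (7.2, 3.3) and ended near (9.5, 6.1).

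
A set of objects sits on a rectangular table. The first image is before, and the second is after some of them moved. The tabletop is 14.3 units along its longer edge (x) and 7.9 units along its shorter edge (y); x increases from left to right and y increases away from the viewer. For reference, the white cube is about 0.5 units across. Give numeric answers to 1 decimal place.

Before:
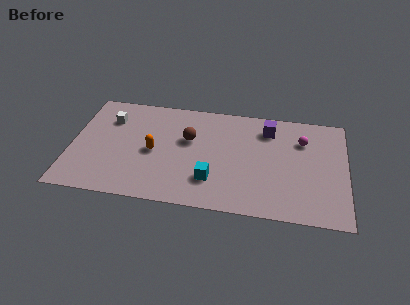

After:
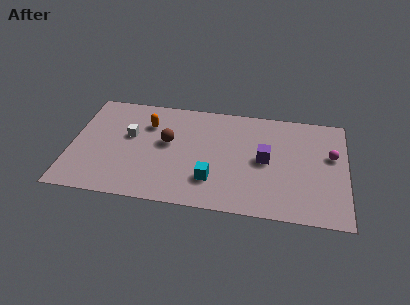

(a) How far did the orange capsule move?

2.0

From (4.3, 3.7) to (3.9, 5.7), the orange capsule covered √(0.4² + 2.0²) ≈ 2.0 units.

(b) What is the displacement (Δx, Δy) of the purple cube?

(-0.1, -2.3)

The purple cube started near (10.2, 6.3) and ended near (10.1, 4.0).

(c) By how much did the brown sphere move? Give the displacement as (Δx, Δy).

(-1.1, -0.4)

The brown sphere started near (6.1, 4.9) and ended near (5.0, 4.5).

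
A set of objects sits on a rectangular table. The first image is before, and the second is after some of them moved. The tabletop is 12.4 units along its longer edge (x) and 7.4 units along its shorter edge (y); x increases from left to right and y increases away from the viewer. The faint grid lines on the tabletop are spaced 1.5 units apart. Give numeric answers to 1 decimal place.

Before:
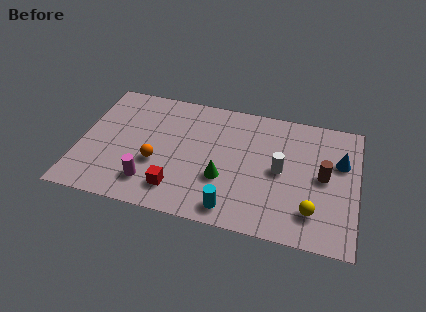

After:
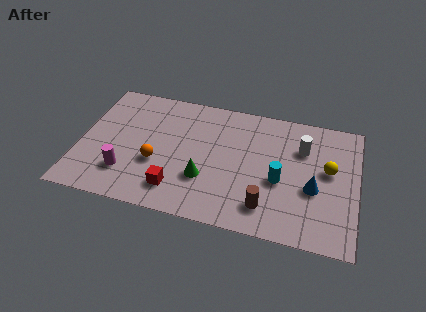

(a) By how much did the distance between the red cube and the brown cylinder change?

-2.8

The distance was about 6.8 in the first image and 4.0 in the second, so they moved 2.8 units closer together.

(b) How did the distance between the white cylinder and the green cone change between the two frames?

+2.3

Before: roughly 2.7 units apart; after: 5.0. That's 2.3 units further apart.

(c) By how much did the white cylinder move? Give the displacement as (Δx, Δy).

(0.9, 1.5)

The white cylinder was at about (9.0, 3.7) and moved to about (9.9, 5.2).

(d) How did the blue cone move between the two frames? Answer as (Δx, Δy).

(-1.1, -1.8)

From the two frames, the blue cone sits at roughly (11.6, 4.8) before and (10.5, 3.0) after.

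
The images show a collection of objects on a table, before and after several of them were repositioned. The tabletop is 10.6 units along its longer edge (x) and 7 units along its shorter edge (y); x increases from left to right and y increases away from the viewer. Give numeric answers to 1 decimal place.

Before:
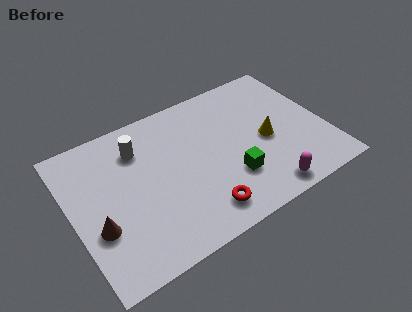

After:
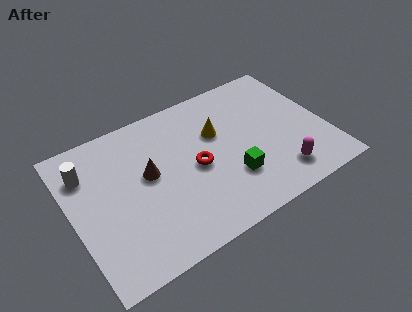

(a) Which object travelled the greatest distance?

the brown cone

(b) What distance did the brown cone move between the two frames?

2.7

The brown cone moved from about (0.9, 2.5) to (3.2, 3.9), a distance of √(2.3² + 1.4²) ≈ 2.7.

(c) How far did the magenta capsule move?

0.9

From (7.6, 0.8) to (8.3, 1.3), the magenta capsule covered √(0.7² + 0.5²) ≈ 0.9 units.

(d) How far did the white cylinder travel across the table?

2.2

The white cylinder was near (3.0, 5.3) before and (0.8, 5.2) after, so it travelled √(2.2² + 0.1²) ≈ 2.2 units.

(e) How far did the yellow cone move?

2.3

The yellow cone moved from about (8.1, 3.2) to (6.2, 4.5), a distance of √(1.9² + 1.3²) ≈ 2.3.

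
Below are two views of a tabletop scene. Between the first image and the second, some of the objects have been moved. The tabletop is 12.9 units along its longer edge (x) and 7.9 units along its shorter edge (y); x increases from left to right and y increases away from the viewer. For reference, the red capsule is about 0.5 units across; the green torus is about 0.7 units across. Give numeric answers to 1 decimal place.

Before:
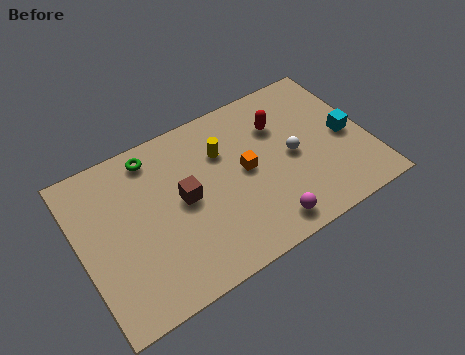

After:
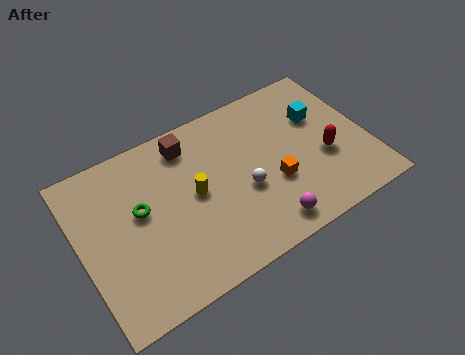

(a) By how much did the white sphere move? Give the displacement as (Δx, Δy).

(-2.3, -0.6)

The white sphere started near (9.5, 3.8) and ended near (7.2, 3.2).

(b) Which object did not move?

the magenta sphere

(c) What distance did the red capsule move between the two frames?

3.0

From (9.2, 5.6) to (10.9, 3.1), the red capsule covered √(1.7² + 2.5²) ≈ 3.0 units.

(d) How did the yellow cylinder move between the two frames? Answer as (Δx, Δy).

(-1.5, -1.4)

From the two frames, the yellow cylinder sits at roughly (6.6, 5.5) before and (5.1, 4.1) after.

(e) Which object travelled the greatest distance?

the red capsule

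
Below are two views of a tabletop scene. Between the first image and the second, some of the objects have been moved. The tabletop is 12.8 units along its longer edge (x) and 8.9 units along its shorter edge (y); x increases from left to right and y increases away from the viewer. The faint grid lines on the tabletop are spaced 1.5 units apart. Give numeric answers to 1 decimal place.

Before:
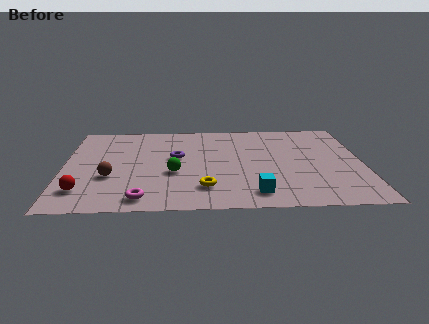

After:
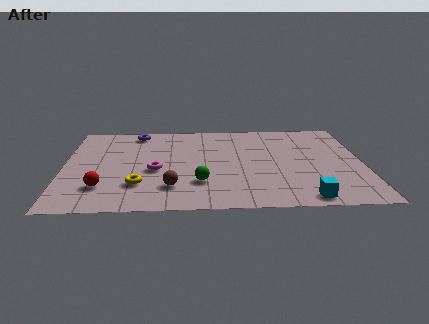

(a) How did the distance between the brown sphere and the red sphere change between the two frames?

+1.2

The distance was about 1.7 in the first image and 2.9 in the second, so they moved 1.2 units further apart.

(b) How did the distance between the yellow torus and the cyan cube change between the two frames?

+5.0

They were about 2.2 units apart before and 7.2 after — 5.0 units further apart.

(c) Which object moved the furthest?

the purple torus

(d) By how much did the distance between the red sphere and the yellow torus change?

-3.6

Before: roughly 5.1 units apart; after: 1.5. That's 3.6 units closer together.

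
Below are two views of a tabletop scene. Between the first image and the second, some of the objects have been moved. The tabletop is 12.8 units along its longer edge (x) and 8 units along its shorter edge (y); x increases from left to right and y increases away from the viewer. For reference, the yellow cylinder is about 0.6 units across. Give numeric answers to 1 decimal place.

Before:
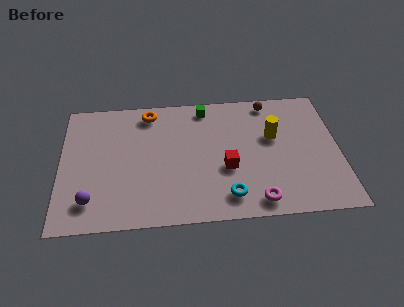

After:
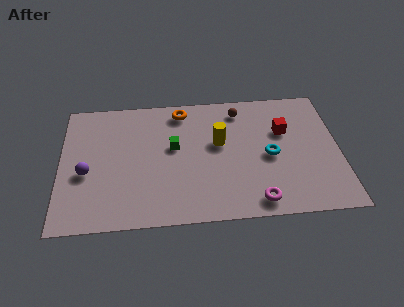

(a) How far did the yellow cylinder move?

2.5

The yellow cylinder moved from about (9.8, 4.9) to (7.3, 4.7), a distance of √(2.5² + 0.2²) ≈ 2.5.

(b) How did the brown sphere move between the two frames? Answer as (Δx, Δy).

(-1.4, -0.4)

The brown sphere started near (9.7, 7.1) and ended near (8.3, 6.7).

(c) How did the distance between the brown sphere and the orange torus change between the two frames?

-2.9

They were about 5.6 units apart before and 2.7 after — 2.9 units closer together.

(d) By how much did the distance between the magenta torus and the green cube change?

-1.2

They were about 6.4 units apart before and 5.2 after — 1.2 units closer together.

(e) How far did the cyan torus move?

3.0

The cyan torus moved from about (7.6, 1.4) to (9.6, 3.7), a distance of √(2.0² + 2.3²) ≈ 3.0.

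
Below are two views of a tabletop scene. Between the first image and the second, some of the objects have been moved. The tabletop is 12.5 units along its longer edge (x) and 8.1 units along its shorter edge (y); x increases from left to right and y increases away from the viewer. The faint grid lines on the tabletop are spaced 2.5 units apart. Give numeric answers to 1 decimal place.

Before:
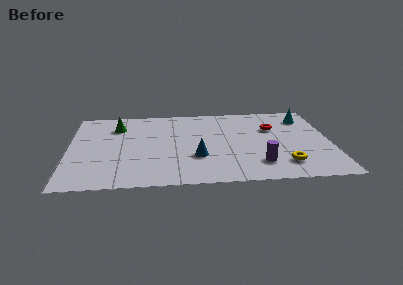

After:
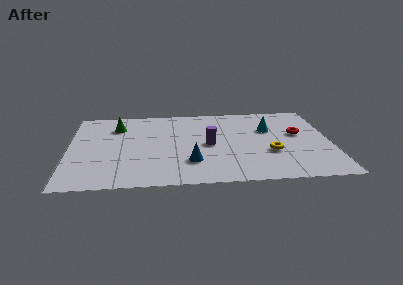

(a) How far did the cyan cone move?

2.1

The cyan cone was near (11.4, 6.4) before and (9.6, 5.3) after, so it travelled √(1.8² + 1.1²) ≈ 2.1 units.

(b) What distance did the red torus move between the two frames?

1.4

The red torus was near (9.8, 5.4) before and (11.0, 4.7) after, so it travelled √(1.2² + 0.7²) ≈ 1.4 units.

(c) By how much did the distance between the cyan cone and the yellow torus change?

-2.5

Before: roughly 4.9 units apart; after: 2.4. That's 2.5 units closer together.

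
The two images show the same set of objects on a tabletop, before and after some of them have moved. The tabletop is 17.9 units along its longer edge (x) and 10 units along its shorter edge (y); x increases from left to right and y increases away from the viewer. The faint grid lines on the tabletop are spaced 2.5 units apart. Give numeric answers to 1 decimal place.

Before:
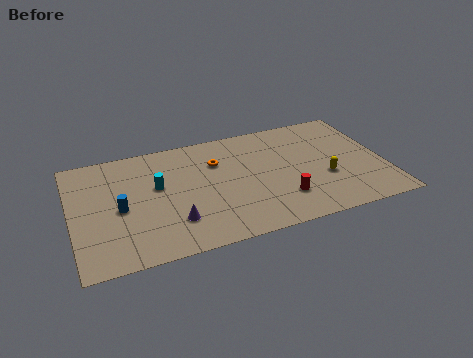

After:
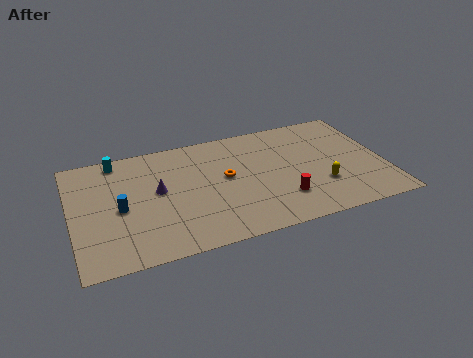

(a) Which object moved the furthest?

the cyan cylinder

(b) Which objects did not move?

the blue cylinder and the red cylinder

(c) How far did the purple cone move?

3.0

From (5.6, 2.6) to (4.9, 5.5), the purple cone covered √(0.7² + 2.9²) ≈ 3.0 units.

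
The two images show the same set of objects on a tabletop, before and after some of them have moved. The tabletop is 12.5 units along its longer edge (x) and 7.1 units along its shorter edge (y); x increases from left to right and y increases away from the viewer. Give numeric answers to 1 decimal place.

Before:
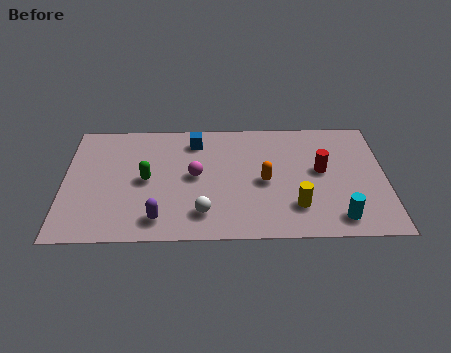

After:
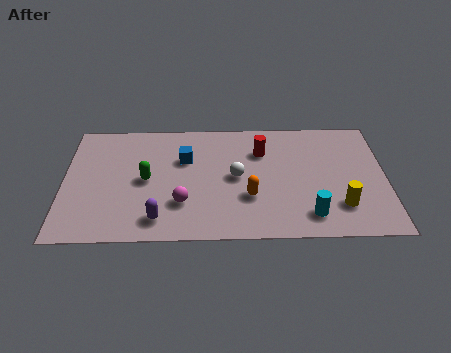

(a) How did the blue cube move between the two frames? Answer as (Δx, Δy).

(-0.4, -1.1)

The blue cube started near (5.1, 5.8) and ended near (4.7, 4.7).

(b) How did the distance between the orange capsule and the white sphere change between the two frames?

-1.7

Before: roughly 3.0 units apart; after: 1.3. That's 1.7 units closer together.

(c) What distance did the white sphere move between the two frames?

2.5

The white sphere moved from about (5.4, 1.5) to (6.7, 3.6), a distance of √(1.3² + 2.1²) ≈ 2.5.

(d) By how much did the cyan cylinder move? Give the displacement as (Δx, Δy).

(-1.1, 0.2)

From the two frames, the cyan cylinder sits at roughly (10.6, 1.1) before and (9.5, 1.3) after.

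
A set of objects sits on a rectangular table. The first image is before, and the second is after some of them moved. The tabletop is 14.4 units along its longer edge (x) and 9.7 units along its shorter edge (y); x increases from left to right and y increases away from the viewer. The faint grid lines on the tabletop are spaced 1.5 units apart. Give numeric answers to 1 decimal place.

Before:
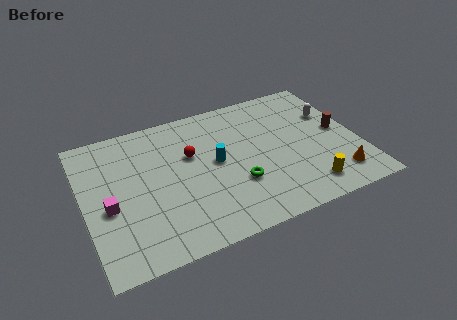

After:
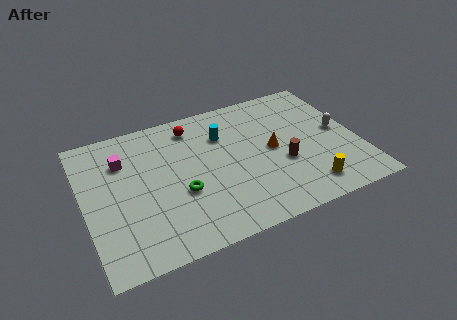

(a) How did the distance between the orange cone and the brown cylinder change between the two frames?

-2.0

The distance was about 3.3 in the first image and 1.3 in the second, so they moved 2.0 units closer together.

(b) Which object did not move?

the yellow cylinder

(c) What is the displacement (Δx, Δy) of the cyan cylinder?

(0.6, 1.8)

From the two frames, the cyan cylinder sits at roughly (6.9, 5.1) before and (7.5, 6.9) after.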